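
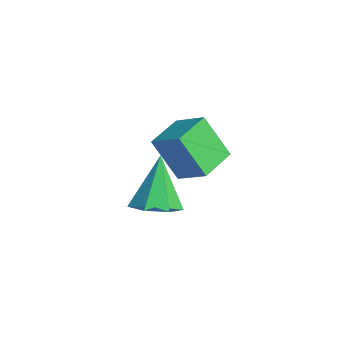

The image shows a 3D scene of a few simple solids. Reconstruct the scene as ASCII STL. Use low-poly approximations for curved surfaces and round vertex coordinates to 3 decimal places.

solid 
facet normal 0.395 -0.271 -0.878
outer loop
vertex 1.644 -3.246 1.59
vertex 0.809 -3.373 1.253
vertex 1.314 -2.616 1.247
endloop
endfacet
facet normal 0.609 0.601 0.517
outer loop
vertex 1.644 -3.246 1.59
vertex 1.314 -2.616 1.247
vertex 0.011 -2.827 3.027
endloop
endfacet
facet normal 0.395 -0.270 -0.878
outer loop
vertex 1.314 -2.616 1.247
vertex 0.809 -3.373 1.253
vertex 0.603 -2.556 0.909
endloop
endfacet
facet normal 0.021 0.991 0.133
outer loop
vertex 1.314 -2.616 1.247
vertex 0.603 -2.556 0.909
vertex 0.011 -2.827 3.027
endloop
endfacet
facet normal 0.394 -0.270 -0.878
outer loop
vertex 0.603 -2.556 0.909
vertex 0.809 -3.373 1.253
vertex 0.047 -3.11 0.83
endloop
endfacet
facet normal -0.695 0.712 -0.103
outer loop
vertex 0.603 -2.556 0.909
vertex 0.047 -3.11 0.83
vertex 0.011 -2.827 3.027
endloop
endfacet
facet normal 0.394 -0.270 -0.878
outer loop
vertex 0.047 -3.11 0.83
vertex 0.809 -3.373 1.253
vertex 0.064 -3.863 1.069
endloop
endfacet
facet normal -1.000 -0.027 -0.013
outer loop
vertex 0.047 -3.11 0.83
vertex 0.064 -3.863 1.069
vertex 0.011 -2.827 3.027
endloop
endfacet
facet normal 0.395 -0.271 -0.878
outer loop
vertex 0.064 -3.863 1.069
vertex 0.809 -3.373 1.253
vertex 0.642 -4.246 1.447
endloop
endfacet
facet normal -0.663 -0.669 0.336
outer loop
vertex 0.064 -3.863 1.069
vertex 0.642 -4.246 1.447
vertex 0.011 -2.827 3.027
endloop
endfacet
facet normal 0.394 -0.271 -0.878
outer loop
vertex 0.642 -4.246 1.447
vertex 0.809 -3.373 1.253
vertex 1.345 -3.972 1.678
endloop
endfacet
facet normal 0.061 -0.730 0.680
outer loop
vertex 0.642 -4.246 1.447
vertex 1.345 -3.972 1.678
vertex 0.011 -2.827 3.027
endloop
endfacet
facet normal 0.395 -0.269 -0.878
outer loop
vertex 1.345 -3.972 1.678
vertex 0.809 -3.373 1.253
vertex 1.644 -3.246 1.59
endloop
endfacet
facet normal 0.627 -0.166 0.761
outer loop
vertex 1.345 -3.972 1.678
vertex 1.644 -3.246 1.59
vertex 0.011 -2.827 3.027
endloop
endfacet
facet normal -0.756 -0.409 -0.511
outer loop
vertex -3.038 -1.851 1.319
vertex -3.842 -0.572 1.485
vertex -2.314 -1.189 -0.284
endloop
endfacet
facet normal 0.529 -0.842 -0.109
outer loop
vertex -1.278 -0.628 0.415
vertex -3.038 -1.851 1.319
vertex -2.314 -1.189 -0.284
endloop
endfacet
facet normal -0.756 -0.409 -0.511
outer loop
vertex -2.314 -1.189 -0.284
vertex -3.842 -0.572 1.485
vertex -3.118 0.091 -0.119
endloop
endfacet
facet normal 0.385 0.352 -0.853
outer loop
vertex -3.118 0.091 -0.119
vertex -1.278 -0.628 0.415
vertex -2.314 -1.189 -0.284
endloop
endfacet
facet normal -0.385 -0.353 0.853
outer loop
vertex -3.038 -1.851 1.319
vertex -2.806 -0.011 2.184
vertex -3.842 -0.572 1.485
endloop
endfacet
facet normal 0.529 -0.842 -0.109
outer loop
vertex -2.002 -1.291 2.019
vertex -3.038 -1.851 1.319
vertex -1.278 -0.628 0.415
endloop
endfacet
facet normal -0.386 -0.352 0.853
outer loop
vertex -2.002 -1.291 2.019
vertex -2.806 -0.011 2.184
vertex -3.038 -1.851 1.319
endloop
endfacet
facet normal -0.529 0.841 0.109
outer loop
vertex -3.842 -0.572 1.485
vertex -2.806 -0.011 2.184
vertex -3.118 0.091 -0.119
endloop
endfacet
facet normal 0.385 0.353 -0.853
outer loop
vertex -2.082 0.651 0.581
vertex -1.278 -0.628 0.415
vertex -3.118 0.091 -0.119
endloop
endfacet
facet normal -0.529 0.842 0.109
outer loop
vertex -3.118 0.091 -0.119
vertex -2.806 -0.011 2.184
vertex -2.082 0.651 0.581
endloop
endfacet
facet normal 0.756 0.409 0.510
outer loop
vertex -2.082 0.651 0.581
vertex -2.002 -1.291 2.019
vertex -1.278 -0.628 0.415
endloop
endfacet
facet normal 0.756 0.409 0.511
outer loop
vertex -2.806 -0.011 2.184
vertex -2.002 -1.291 2.019
vertex -2.082 0.651 0.581
endloop
endfacet

endsolid


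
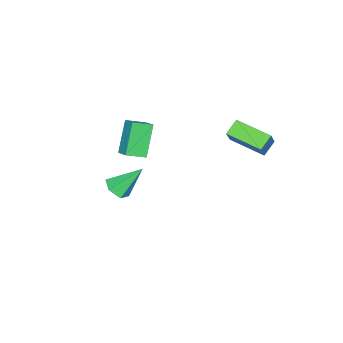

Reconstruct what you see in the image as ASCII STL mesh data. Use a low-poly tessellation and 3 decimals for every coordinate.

solid 
facet normal 0.394 -0.519 -0.758
outer loop
vertex -1.032 -3.922 -2.573
vertex -1.752 -3.924 -2.946
vertex -1.226 -3.323 -3.084
endloop
endfacet
facet normal 0.709 0.576 0.407
outer loop
vertex -1.032 -3.922 -2.573
vertex -1.226 -3.323 -3.084
vertex -2.548 -2.876 -1.414
endloop
endfacet
facet normal 0.394 -0.519 -0.758
outer loop
vertex -1.226 -3.323 -3.084
vertex -1.752 -3.924 -2.946
vertex -1.945 -3.326 -3.456
endloop
endfacet
facet normal 0.093 0.978 -0.188
outer loop
vertex -1.226 -3.323 -3.084
vertex -1.945 -3.326 -3.456
vertex -2.548 -2.876 -1.414
endloop
endfacet
facet normal 0.395 -0.519 -0.758
outer loop
vertex -1.945 -3.326 -3.456
vertex -1.752 -3.924 -2.946
vertex -2.471 -3.926 -3.319
endloop
endfacet
facet normal -0.743 0.573 -0.346
outer loop
vertex -1.945 -3.326 -3.456
vertex -2.471 -3.926 -3.319
vertex -2.548 -2.876 -1.414
endloop
endfacet
facet normal 0.395 -0.519 -0.758
outer loop
vertex -2.471 -3.926 -3.319
vertex -1.752 -3.924 -2.946
vertex -2.277 -4.525 -2.808
endloop
endfacet
facet normal -0.968 -0.236 0.091
outer loop
vertex -2.471 -3.926 -3.319
vertex -2.277 -4.525 -2.808
vertex -2.548 -2.876 -1.414
endloop
endfacet
facet normal 0.394 -0.518 -0.759
outer loop
vertex -2.277 -4.525 -2.808
vertex -1.752 -3.924 -2.946
vertex -1.558 -4.523 -2.436
endloop
endfacet
facet normal -0.353 -0.637 0.685
outer loop
vertex -2.277 -4.525 -2.808
vertex -1.558 -4.523 -2.436
vertex -2.548 -2.876 -1.414
endloop
endfacet
facet normal 0.395 -0.518 -0.759
outer loop
vertex -1.558 -4.523 -2.436
vertex -1.752 -3.924 -2.946
vertex -1.032 -3.922 -2.573
endloop
endfacet
facet normal 0.485 -0.232 0.843
outer loop
vertex -1.558 -4.523 -2.436
vertex -1.032 -3.922 -2.573
vertex -2.548 -2.876 -1.414
endloop
endfacet
facet normal -0.574 -0.196 0.795
outer loop
vertex -0.697 -2.529 4.0
vertex -0.266 -1.764 4.5
vertex -1.473 -1.838 3.61
endloop
endfacet
facet normal -0.426 -0.758 -0.494
outer loop
vertex -0.354 -1.456 2.06
vertex -0.697 -2.529 4.0
vertex -1.473 -1.838 3.61
endloop
endfacet
facet normal -0.574 -0.197 0.795
outer loop
vertex -1.473 -1.838 3.61
vertex -0.266 -1.764 4.5
vertex -1.043 -1.073 4.11
endloop
endfacet
facet normal -0.699 0.623 -0.351
outer loop
vertex -1.043 -1.073 4.11
vertex -0.354 -1.456 2.06
vertex -1.473 -1.838 3.61
endloop
endfacet
facet normal 0.699 -0.623 0.351
outer loop
vertex -0.697 -2.529 4.0
vertex 0.853 -1.382 2.95
vertex -0.266 -1.764 4.5
endloop
endfacet
facet normal -0.426 -0.758 -0.494
outer loop
vertex 0.423 -2.147 2.45
vertex -0.697 -2.529 4.0
vertex -0.354 -1.456 2.06
endloop
endfacet
facet normal 0.699 -0.623 0.352
outer loop
vertex 0.423 -2.147 2.45
vertex 0.853 -1.382 2.95
vertex -0.697 -2.529 4.0
endloop
endfacet
facet normal 0.426 0.758 0.494
outer loop
vertex -0.266 -1.764 4.5
vertex 0.853 -1.382 2.95
vertex -1.043 -1.073 4.11
endloop
endfacet
facet normal -0.699 0.623 -0.351
outer loop
vertex 0.077 -0.691 2.56
vertex -0.354 -1.456 2.06
vertex -1.043 -1.073 4.11
endloop
endfacet
facet normal 0.426 0.758 0.495
outer loop
vertex -1.043 -1.073 4.11
vertex 0.853 -1.382 2.95
vertex 0.077 -0.691 2.56
endloop
endfacet
facet normal 0.574 0.196 -0.795
outer loop
vertex 0.077 -0.691 2.56
vertex 0.423 -2.147 2.45
vertex -0.354 -1.456 2.06
endloop
endfacet
facet normal 0.574 0.197 -0.795
outer loop
vertex 0.853 -1.382 2.95
vertex 0.423 -2.147 2.45
vertex 0.077 -0.691 2.56
endloop
endfacet
facet normal -0.535 -0.163 -0.829
outer loop
vertex -4.618 1.675 2.878
vertex -4.707 3.655 2.547
vertex -3.791 1.624 2.354
endloop
endfacet
facet normal 0.044 -0.985 0.166
outer loop
vertex -3.133 1.825 3.373
vertex -4.618 1.675 2.878
vertex -3.791 1.624 2.354
endloop
endfacet
facet normal -0.535 -0.163 -0.829
outer loop
vertex -3.791 1.624 2.354
vertex -4.707 3.655 2.547
vertex -3.88 3.605 2.023
endloop
endfacet
facet normal 0.844 -0.051 -0.535
outer loop
vertex -3.88 3.605 2.023
vertex -3.133 1.825 3.373
vertex -3.791 1.624 2.354
endloop
endfacet
facet normal -0.844 0.051 0.535
outer loop
vertex -4.618 1.675 2.878
vertex -4.049 3.856 3.566
vertex -4.707 3.655 2.547
endloop
endfacet
facet normal 0.045 -0.985 0.165
outer loop
vertex -3.96 1.875 3.897
vertex -4.618 1.675 2.878
vertex -3.133 1.825 3.373
endloop
endfacet
facet normal -0.844 0.051 0.535
outer loop
vertex -3.96 1.875 3.897
vertex -4.049 3.856 3.566
vertex -4.618 1.675 2.878
endloop
endfacet
facet normal -0.045 0.985 -0.165
outer loop
vertex -4.707 3.655 2.547
vertex -4.049 3.856 3.566
vertex -3.88 3.605 2.023
endloop
endfacet
facet normal 0.844 -0.051 -0.535
outer loop
vertex -3.222 3.805 3.042
vertex -3.133 1.825 3.373
vertex -3.88 3.605 2.023
endloop
endfacet
facet normal -0.044 0.985 -0.165
outer loop
vertex -3.88 3.605 2.023
vertex -4.049 3.856 3.566
vertex -3.222 3.805 3.042
endloop
endfacet
facet normal 0.535 0.163 0.829
outer loop
vertex -3.222 3.805 3.042
vertex -3.96 1.875 3.897
vertex -3.133 1.825 3.373
endloop
endfacet
facet normal 0.535 0.163 0.829
outer loop
vertex -4.049 3.856 3.566
vertex -3.96 1.875 3.897
vertex -3.222 3.805 3.042
endloop
endfacet

endsolid


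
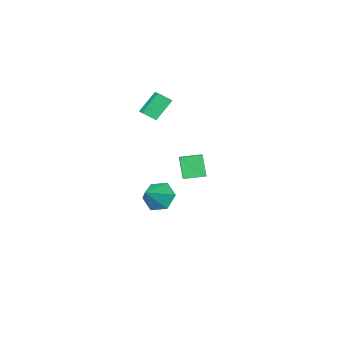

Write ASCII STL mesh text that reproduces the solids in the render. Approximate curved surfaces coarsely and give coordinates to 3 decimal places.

solid 
facet normal -0.659 -0.059 0.749
outer loop
vertex -1.365 -3.829 3.128
vertex -0.793 -2.51 3.735
vertex -1.903 -3.393 2.689
endloop
endfacet
facet normal -0.367 -0.845 -0.389
outer loop
vertex -0.967 -3.31 1.625
vertex -1.365 -3.829 3.128
vertex -1.903 -3.393 2.689
endloop
endfacet
facet normal -0.659 -0.059 0.750
outer loop
vertex -1.903 -3.393 2.689
vertex -0.793 -2.51 3.735
vertex -1.331 -2.075 3.296
endloop
endfacet
facet normal -0.656 0.531 -0.536
outer loop
vertex -1.331 -2.075 3.296
vertex -0.967 -3.31 1.625
vertex -1.903 -3.393 2.689
endloop
endfacet
facet normal 0.656 -0.531 0.536
outer loop
vertex -1.365 -3.829 3.128
vertex 0.143 -2.427 2.671
vertex -0.793 -2.51 3.735
endloop
endfacet
facet normal -0.366 -0.845 -0.389
outer loop
vertex -0.429 -3.745 2.064
vertex -1.365 -3.829 3.128
vertex -0.967 -3.31 1.625
endloop
endfacet
facet normal 0.656 -0.531 0.535
outer loop
vertex -0.429 -3.745 2.064
vertex 0.143 -2.427 2.671
vertex -1.365 -3.829 3.128
endloop
endfacet
facet normal 0.367 0.845 0.388
outer loop
vertex -0.793 -2.51 3.735
vertex 0.143 -2.427 2.671
vertex -1.331 -2.075 3.296
endloop
endfacet
facet normal -0.657 0.531 -0.536
outer loop
vertex -0.395 -1.991 2.232
vertex -0.967 -3.31 1.625
vertex -1.331 -2.075 3.296
endloop
endfacet
facet normal 0.367 0.845 0.389
outer loop
vertex -1.331 -2.075 3.296
vertex 0.143 -2.427 2.671
vertex -0.395 -1.991 2.232
endloop
endfacet
facet normal 0.659 0.059 -0.750
outer loop
vertex -0.395 -1.991 2.232
vertex -0.429 -3.745 2.064
vertex -0.967 -3.31 1.625
endloop
endfacet
facet normal 0.659 0.059 -0.749
outer loop
vertex 0.143 -2.427 2.671
vertex -0.429 -3.745 2.064
vertex -0.395 -1.991 2.232
endloop
endfacet
facet normal -0.896 0.428 0.120
outer loop
vertex -0.918 1.362 1.266
vertex -0.216 2.626 1.997
vertex -0.794 1.928 0.17
endloop
endfacet
facet normal -0.433 -0.780 -0.452
outer loop
vertex 0.156 1.474 0.043
vertex -0.918 1.362 1.266
vertex -0.794 1.928 0.17
endloop
endfacet
facet normal -0.896 0.428 0.120
outer loop
vertex -0.794 1.928 0.17
vertex -0.216 2.626 1.997
vertex -0.092 3.192 0.901
endloop
endfacet
facet normal 0.100 0.456 -0.884
outer loop
vertex -0.092 3.192 0.901
vertex 0.156 1.474 0.043
vertex -0.794 1.928 0.17
endloop
endfacet
facet normal -0.100 -0.456 0.884
outer loop
vertex -0.918 1.362 1.266
vertex 0.734 2.172 1.87
vertex -0.216 2.626 1.997
endloop
endfacet
facet normal -0.433 -0.780 -0.452
outer loop
vertex 0.032 0.908 1.139
vertex -0.918 1.362 1.266
vertex 0.156 1.474 0.043
endloop
endfacet
facet normal -0.100 -0.456 0.884
outer loop
vertex 0.032 0.908 1.139
vertex 0.734 2.172 1.87
vertex -0.918 1.362 1.266
endloop
endfacet
facet normal 0.433 0.780 0.452
outer loop
vertex -0.216 2.626 1.997
vertex 0.734 2.172 1.87
vertex -0.092 3.192 0.901
endloop
endfacet
facet normal 0.100 0.456 -0.884
outer loop
vertex 0.858 2.738 0.774
vertex 0.156 1.474 0.043
vertex -0.092 3.192 0.901
endloop
endfacet
facet normal 0.433 0.780 0.452
outer loop
vertex -0.092 3.192 0.901
vertex 0.734 2.172 1.87
vertex 0.858 2.738 0.774
endloop
endfacet
facet normal 0.896 -0.428 -0.120
outer loop
vertex 0.858 2.738 0.774
vertex 0.032 0.908 1.139
vertex 0.156 1.474 0.043
endloop
endfacet
facet normal 0.896 -0.428 -0.120
outer loop
vertex 0.734 2.172 1.87
vertex 0.032 0.908 1.139
vertex 0.858 2.738 0.774
endloop
endfacet
facet normal -0.755 -0.320 -0.572
outer loop
vertex -0.314 -3.261 -3.757
vertex -0.847 -2.549 -3.452
vertex -0.313 -2.441 -4.218
endloop
endfacet
facet normal 0.949 -0.155 -0.273
outer loop
vertex -0.314 -3.261 -3.757
vertex -0.313 -2.441 -4.218
vertex 0.187 -2.111 -2.668
endloop
endfacet
facet normal -0.755 -0.320 -0.572
outer loop
vertex -0.313 -2.441 -4.218
vertex -0.847 -2.549 -3.452
vertex -0.846 -1.73 -3.912
endloop
endfacet
facet normal 0.668 0.654 -0.355
outer loop
vertex -0.313 -2.441 -4.218
vertex -0.846 -1.73 -3.912
vertex 0.187 -2.111 -2.668
endloop
endfacet
facet normal -0.755 -0.320 -0.572
outer loop
vertex -0.846 -1.73 -3.912
vertex -0.847 -2.549 -3.452
vertex -1.38 -1.838 -3.146
endloop
endfacet
facet normal 0.105 0.972 0.210
outer loop
vertex -0.846 -1.73 -3.912
vertex -1.38 -1.838 -3.146
vertex 0.187 -2.111 -2.668
endloop
endfacet
facet normal -0.755 -0.320 -0.572
outer loop
vertex -1.38 -1.838 -3.146
vertex -0.847 -2.549 -3.452
vertex -1.382 -2.657 -2.686
endloop
endfacet
facet normal -0.178 0.482 0.858
outer loop
vertex -1.38 -1.838 -3.146
vertex -1.382 -2.657 -2.686
vertex 0.187 -2.111 -2.668
endloop
endfacet
facet normal -0.755 -0.319 -0.572
outer loop
vertex -1.382 -2.657 -2.686
vertex -0.847 -2.549 -3.452
vertex -0.849 -3.369 -2.992
endloop
endfacet
facet normal 0.103 -0.327 0.939
outer loop
vertex -1.382 -2.657 -2.686
vertex -0.849 -3.369 -2.992
vertex 0.187 -2.111 -2.668
endloop
endfacet
facet normal -0.755 -0.320 -0.573
outer loop
vertex -0.849 -3.369 -2.992
vertex -0.847 -2.549 -3.452
vertex -0.314 -3.261 -3.757
endloop
endfacet
facet normal 0.666 -0.645 0.375
outer loop
vertex -0.849 -3.369 -2.992
vertex -0.314 -3.261 -3.757
vertex 0.187 -2.111 -2.668
endloop
endfacet

endsolid


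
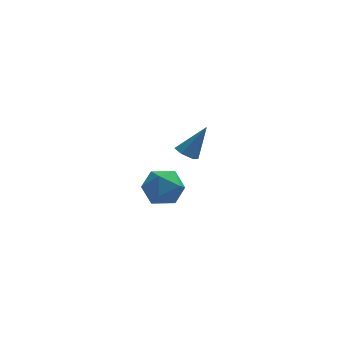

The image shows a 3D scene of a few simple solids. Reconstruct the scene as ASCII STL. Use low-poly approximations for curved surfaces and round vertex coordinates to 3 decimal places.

solid 
facet normal -0.544 -0.214 -0.812
outer loop
vertex -0.343 2.622 0.101
vertex -0.64 2.167 0.42
vertex -0.871 2.753 0.42
endloop
endfacet
facet normal 0.215 0.976 -0.045
outer loop
vertex -0.343 2.622 0.101
vertex -0.871 2.753 0.42
vertex 0.34 2.553 1.88
endloop
endfacet
facet normal -0.544 -0.215 -0.811
outer loop
vertex -0.871 2.753 0.42
vertex -0.64 2.167 0.42
vertex -1.167 2.298 0.739
endloop
endfacet
facet normal -0.507 0.691 0.515
outer loop
vertex -0.871 2.753 0.42
vertex -1.167 2.298 0.739
vertex 0.34 2.553 1.88
endloop
endfacet
facet normal -0.544 -0.215 -0.811
outer loop
vertex -1.167 2.298 0.739
vertex -0.64 2.167 0.42
vertex -0.936 1.712 0.739
endloop
endfacet
facet normal -0.564 -0.222 0.795
outer loop
vertex -1.167 2.298 0.739
vertex -0.936 1.712 0.739
vertex 0.34 2.553 1.88
endloop
endfacet
facet normal -0.544 -0.215 -0.811
outer loop
vertex -0.936 1.712 0.739
vertex -0.64 2.167 0.42
vertex -0.409 1.581 0.42
endloop
endfacet
facet normal 0.100 -0.851 0.515
outer loop
vertex -0.936 1.712 0.739
vertex -0.409 1.581 0.42
vertex 0.34 2.553 1.88
endloop
endfacet
facet normal -0.544 -0.214 -0.812
outer loop
vertex -0.409 1.581 0.42
vertex -0.64 2.167 0.42
vertex -0.112 2.036 0.101
endloop
endfacet
facet normal 0.822 -0.568 -0.044
outer loop
vertex -0.409 1.581 0.42
vertex -0.112 2.036 0.101
vertex 0.34 2.553 1.88
endloop
endfacet
facet normal -0.544 -0.214 -0.812
outer loop
vertex -0.112 2.036 0.101
vertex -0.64 2.167 0.42
vertex -0.343 2.622 0.101
endloop
endfacet
facet normal 0.880 0.347 -0.324
outer loop
vertex -0.112 2.036 0.101
vertex -0.343 2.622 0.101
vertex 0.34 2.553 1.88
endloop
endfacet
facet normal -0.617 -0.586 0.526
outer loop
vertex -3.317 -3.79 2.493
vertex -2.652 -4.572 2.402
vertex -2.582 -3.927 3.203
endloop
endfacet
facet normal -0.682 0.096 0.725
outer loop
vertex -3.317 -3.79 2.493
vertex -2.582 -3.927 3.203
vertex -2.805 -2.979 2.868
endloop
endfacet
facet normal -0.866 0.477 0.150
outer loop
vertex -3.317 -3.79 2.493
vertex -2.805 -2.979 2.868
vertex -3.012 -3.037 1.86
endloop
endfacet
facet normal -0.914 0.030 -0.405
outer loop
vertex -3.317 -3.79 2.493
vertex -3.012 -3.037 1.86
vertex -2.917 -4.022 1.572
endloop
endfacet
facet normal -0.760 -0.626 -0.172
outer loop
vertex -3.317 -3.79 2.493
vertex -2.917 -4.022 1.572
vertex -2.652 -4.572 2.402
endloop
endfacet
facet normal -0.043 0.324 0.945
outer loop
vertex -2.805 -2.979 2.868
vertex -2.582 -3.927 3.203
vertex -1.823 -3.258 3.008
endloop
endfacet
facet normal 0.063 -0.780 0.623
outer loop
vertex -2.582 -3.927 3.203
vertex -2.652 -4.572 2.402
vertex -1.728 -4.243 2.72
endloop
endfacet
facet normal -0.168 -0.846 -0.507
outer loop
vertex -2.652 -4.572 2.402
vertex -2.917 -4.022 1.572
vertex -1.935 -4.301 1.712
endloop
endfacet
facet normal -0.418 0.218 -0.882
outer loop
vertex -2.917 -4.022 1.572
vertex -3.012 -3.037 1.86
vertex -2.158 -3.353 1.377
endloop
endfacet
facet normal -0.340 0.940 0.016
outer loop
vertex -3.012 -3.037 1.86
vertex -2.805 -2.979 2.868
vertex -2.088 -2.708 2.178
endloop
endfacet
facet normal 0.914 -0.030 0.405
outer loop
vertex -1.423 -3.49 2.087
vertex -1.823 -3.258 3.008
vertex -1.728 -4.243 2.72
endloop
endfacet
facet normal 0.866 -0.477 -0.150
outer loop
vertex -1.423 -3.49 2.087
vertex -1.728 -4.243 2.72
vertex -1.935 -4.301 1.712
endloop
endfacet
facet normal 0.682 -0.096 -0.725
outer loop
vertex -1.423 -3.49 2.087
vertex -1.935 -4.301 1.712
vertex -2.158 -3.353 1.377
endloop
endfacet
facet normal 0.617 0.586 -0.526
outer loop
vertex -1.423 -3.49 2.087
vertex -2.158 -3.353 1.377
vertex -2.088 -2.708 2.178
endloop
endfacet
facet normal 0.760 0.626 0.172
outer loop
vertex -1.423 -3.49 2.087
vertex -2.088 -2.708 2.178
vertex -1.823 -3.258 3.008
endloop
endfacet
facet normal 0.418 -0.218 0.882
outer loop
vertex -1.728 -4.243 2.72
vertex -1.823 -3.258 3.008
vertex -2.582 -3.927 3.203
endloop
endfacet
facet normal 0.340 -0.940 -0.016
outer loop
vertex -1.935 -4.301 1.712
vertex -1.728 -4.243 2.72
vertex -2.652 -4.572 2.402
endloop
endfacet
facet normal 0.043 -0.324 -0.945
outer loop
vertex -2.158 -3.353 1.377
vertex -1.935 -4.301 1.712
vertex -2.917 -4.022 1.572
endloop
endfacet
facet normal -0.063 0.780 -0.623
outer loop
vertex -2.088 -2.708 2.178
vertex -2.158 -3.353 1.377
vertex -3.012 -3.037 1.86
endloop
endfacet
facet normal 0.168 0.846 0.507
outer loop
vertex -1.823 -3.258 3.008
vertex -2.088 -2.708 2.178
vertex -2.805 -2.979 2.868
endloop
endfacet

endsolid


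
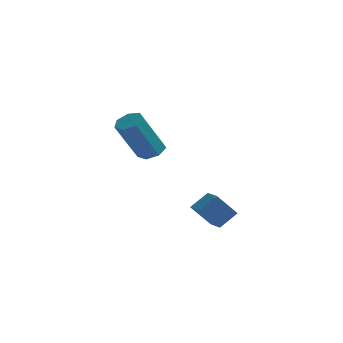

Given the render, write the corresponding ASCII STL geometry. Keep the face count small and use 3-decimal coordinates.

solid 
facet normal -0.614 0.769 -0.179
outer loop
vertex 2.086 -1.91 -3.781
vertex 2.574 -1.389 -3.217
vertex 2.752 -1.582 -4.659
endloop
endfacet
facet normal -0.536 -0.573 -0.620
outer loop
vertex 3.286 -2.251 -4.503
vertex 2.086 -1.91 -3.781
vertex 2.752 -1.582 -4.659
endloop
endfacet
facet normal -0.614 0.769 -0.179
outer loop
vertex 2.752 -1.582 -4.659
vertex 2.574 -1.389 -3.217
vertex 3.24 -1.061 -4.095
endloop
endfacet
facet normal 0.579 0.284 -0.764
outer loop
vertex 3.24 -1.061 -4.095
vertex 3.286 -2.251 -4.503
vertex 2.752 -1.582 -4.659
endloop
endfacet
facet normal -0.579 -0.284 0.764
outer loop
vertex 2.086 -1.91 -3.781
vertex 3.108 -2.058 -3.061
vertex 2.574 -1.389 -3.217
endloop
endfacet
facet normal -0.536 -0.573 -0.620
outer loop
vertex 2.62 -2.579 -3.625
vertex 2.086 -1.91 -3.781
vertex 3.286 -2.251 -4.503
endloop
endfacet
facet normal -0.579 -0.284 0.764
outer loop
vertex 2.62 -2.579 -3.625
vertex 3.108 -2.058 -3.061
vertex 2.086 -1.91 -3.781
endloop
endfacet
facet normal 0.536 0.573 0.620
outer loop
vertex 2.574 -1.389 -3.217
vertex 3.108 -2.058 -3.061
vertex 3.24 -1.061 -4.095
endloop
endfacet
facet normal 0.579 0.284 -0.764
outer loop
vertex 3.774 -1.73 -3.939
vertex 3.286 -2.251 -4.503
vertex 3.24 -1.061 -4.095
endloop
endfacet
facet normal 0.536 0.573 0.620
outer loop
vertex 3.24 -1.061 -4.095
vertex 3.108 -2.058 -3.061
vertex 3.774 -1.73 -3.939
endloop
endfacet
facet normal 0.614 -0.769 0.179
outer loop
vertex 3.774 -1.73 -3.939
vertex 2.62 -2.579 -3.625
vertex 3.286 -2.251 -4.503
endloop
endfacet
facet normal 0.614 -0.769 0.179
outer loop
vertex 3.108 -2.058 -3.061
vertex 2.62 -2.579 -3.625
vertex 3.774 -1.73 -3.939
endloop
endfacet
facet normal 0.305 0.416 -0.857
outer loop
vertex -0.455 3.055 -2.767
vertex -1.037 3.045 -2.979
vertex -0.75 3.492 -2.66
endloop
endfacet
facet normal 0.779 0.410 0.475
outer loop
vertex -0.455 3.055 -2.767
vertex -0.75 3.492 -2.66
vertex -1.08 2.205 -1.009
endloop
endfacet
facet normal 0.778 0.410 0.475
outer loop
vertex -1.08 2.205 -1.009
vertex -0.75 3.492 -2.66
vertex -1.375 2.642 -0.903
endloop
endfacet
facet normal -0.305 -0.414 0.858
outer loop
vertex -1.08 2.205 -1.009
vertex -1.375 2.642 -0.903
vertex -1.663 2.195 -1.221
endloop
endfacet
facet normal 0.305 0.416 -0.857
outer loop
vertex -0.75 3.492 -2.66
vertex -1.037 3.045 -2.979
vertex -1.261 3.593 -2.793
endloop
endfacet
facet normal 0.058 0.890 0.452
outer loop
vertex -0.75 3.492 -2.66
vertex -1.261 3.593 -2.793
vertex -1.375 2.642 -0.903
endloop
endfacet
facet normal 0.058 0.890 0.452
outer loop
vertex -1.375 2.642 -0.903
vertex -1.261 3.593 -2.793
vertex -1.886 2.743 -1.036
endloop
endfacet
facet normal -0.305 -0.414 0.858
outer loop
vertex -1.375 2.642 -0.903
vertex -1.886 2.743 -1.036
vertex -1.663 2.195 -1.221
endloop
endfacet
facet normal 0.304 0.415 -0.857
outer loop
vertex -1.261 3.593 -2.793
vertex -1.037 3.045 -2.979
vertex -1.604 3.281 -3.066
endloop
endfacet
facet normal -0.708 0.701 0.088
outer loop
vertex -1.261 3.593 -2.793
vertex -1.604 3.281 -3.066
vertex -1.886 2.743 -1.036
endloop
endfacet
facet normal -0.708 0.701 0.088
outer loop
vertex -1.886 2.743 -1.036
vertex -1.604 3.281 -3.066
vertex -2.229 2.431 -1.309
endloop
endfacet
facet normal -0.306 -0.414 0.857
outer loop
vertex -1.886 2.743 -1.036
vertex -2.229 2.431 -1.309
vertex -1.663 2.195 -1.221
endloop
endfacet
facet normal 0.304 0.415 -0.857
outer loop
vertex -1.604 3.281 -3.066
vertex -1.037 3.045 -2.979
vertex -1.52 2.792 -3.273
endloop
endfacet
facet normal -0.939 -0.017 -0.342
outer loop
vertex -1.604 3.281 -3.066
vertex -1.52 2.792 -3.273
vertex -2.229 2.431 -1.309
endloop
endfacet
facet normal -0.940 -0.015 -0.342
outer loop
vertex -2.229 2.431 -1.309
vertex -1.52 2.792 -3.273
vertex -2.146 1.941 -1.516
endloop
endfacet
facet normal -0.306 -0.414 0.857
outer loop
vertex -2.229 2.431 -1.309
vertex -2.146 1.941 -1.516
vertex -1.663 2.195 -1.221
endloop
endfacet
facet normal 0.304 0.415 -0.857
outer loop
vertex -1.52 2.792 -3.273
vertex -1.037 3.045 -2.979
vertex -1.073 2.493 -3.259
endloop
endfacet
facet normal -0.466 -0.720 -0.515
outer loop
vertex -1.52 2.792 -3.273
vertex -1.073 2.493 -3.259
vertex -2.146 1.941 -1.516
endloop
endfacet
facet normal -0.463 -0.722 -0.514
outer loop
vertex -2.146 1.941 -1.516
vertex -1.073 2.493 -3.259
vertex -1.698 1.643 -1.501
endloop
endfacet
facet normal -0.305 -0.415 0.857
outer loop
vertex -2.146 1.941 -1.516
vertex -1.698 1.643 -1.501
vertex -1.663 2.195 -1.221
endloop
endfacet
facet normal 0.306 0.415 -0.857
outer loop
vertex -1.073 2.493 -3.259
vertex -1.037 3.045 -2.979
vertex -0.599 2.61 -3.033
endloop
endfacet
facet normal 0.361 -0.883 -0.299
outer loop
vertex -1.073 2.493 -3.259
vertex -0.599 2.61 -3.033
vertex -1.698 1.643 -1.501
endloop
endfacet
facet normal 0.360 -0.884 -0.299
outer loop
vertex -1.698 1.643 -1.501
vertex -0.599 2.61 -3.033
vertex -1.224 1.76 -1.276
endloop
endfacet
facet normal -0.304 -0.416 0.857
outer loop
vertex -1.698 1.643 -1.501
vertex -1.224 1.76 -1.276
vertex -1.663 2.195 -1.221
endloop
endfacet
facet normal 0.305 0.414 -0.858
outer loop
vertex -0.599 2.61 -3.033
vertex -1.037 3.045 -2.979
vertex -0.455 3.055 -2.767
endloop
endfacet
facet normal 0.914 -0.380 0.141
outer loop
vertex -0.599 2.61 -3.033
vertex -0.455 3.055 -2.767
vertex -1.224 1.76 -1.276
endloop
endfacet
facet normal 0.914 -0.380 0.141
outer loop
vertex -1.224 1.76 -1.276
vertex -0.455 3.055 -2.767
vertex -1.08 2.205 -1.009
endloop
endfacet
facet normal -0.305 -0.416 0.857
outer loop
vertex -1.224 1.76 -1.276
vertex -1.08 2.205 -1.009
vertex -1.663 2.195 -1.221
endloop
endfacet

endsolid


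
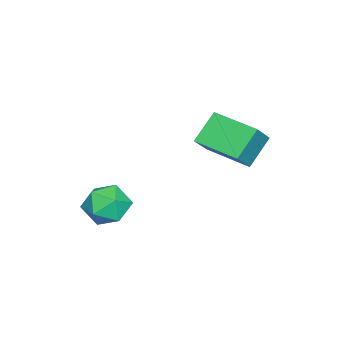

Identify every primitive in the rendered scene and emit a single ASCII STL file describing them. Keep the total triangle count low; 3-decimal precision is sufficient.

solid 
facet normal -0.645 0.301 0.702
outer loop
vertex -3.494 -0.41 1.354
vertex -2.996 1.138 1.147
vertex -4.363 -0.247 0.485
endloop
endfacet
facet normal -0.303 -0.945 0.126
outer loop
vertex -3.524 -0.638 -0.427
vertex -3.494 -0.41 1.354
vertex -4.363 -0.247 0.485
endloop
endfacet
facet normal -0.645 0.301 0.702
outer loop
vertex -4.363 -0.247 0.485
vertex -2.996 1.138 1.147
vertex -3.865 1.302 0.278
endloop
endfacet
facet normal -0.701 0.132 -0.701
outer loop
vertex -3.865 1.302 0.278
vertex -3.524 -0.638 -0.427
vertex -4.363 -0.247 0.485
endloop
endfacet
facet normal 0.701 -0.132 0.701
outer loop
vertex -3.494 -0.41 1.354
vertex -2.157 0.747 0.235
vertex -2.996 1.138 1.147
endloop
endfacet
facet normal -0.304 -0.944 0.126
outer loop
vertex -2.655 -0.802 0.442
vertex -3.494 -0.41 1.354
vertex -3.524 -0.638 -0.427
endloop
endfacet
facet normal 0.701 -0.132 0.701
outer loop
vertex -2.655 -0.802 0.442
vertex -2.157 0.747 0.235
vertex -3.494 -0.41 1.354
endloop
endfacet
facet normal 0.304 0.944 -0.125
outer loop
vertex -2.996 1.138 1.147
vertex -2.157 0.747 0.235
vertex -3.865 1.302 0.278
endloop
endfacet
facet normal -0.701 0.132 -0.701
outer loop
vertex -3.026 0.91 -0.634
vertex -3.524 -0.638 -0.427
vertex -3.865 1.302 0.278
endloop
endfacet
facet normal 0.304 0.944 -0.127
outer loop
vertex -3.865 1.302 0.278
vertex -2.157 0.747 0.235
vertex -3.026 0.91 -0.634
endloop
endfacet
facet normal 0.645 -0.301 -0.702
outer loop
vertex -3.026 0.91 -0.634
vertex -2.655 -0.802 0.442
vertex -3.524 -0.638 -0.427
endloop
endfacet
facet normal 0.645 -0.301 -0.702
outer loop
vertex -2.157 0.747 0.235
vertex -2.655 -0.802 0.442
vertex -3.026 0.91 -0.634
endloop
endfacet
facet normal -0.867 -0.138 0.478
outer loop
vertex -0.776 -2.601 -1.247
vertex -0.47 -3.315 -0.898
vertex -0.369 -2.569 -0.5
endloop
endfacet
facet normal -0.739 0.558 0.379
outer loop
vertex -0.776 -2.601 -1.247
vertex -0.369 -2.569 -0.5
vertex -0.222 -1.973 -1.091
endloop
endfacet
facet normal -0.669 0.670 -0.322
outer loop
vertex -0.776 -2.601 -1.247
vertex -0.222 -1.973 -1.091
vertex -0.233 -2.351 -1.854
endloop
endfacet
facet normal -0.754 0.045 -0.656
outer loop
vertex -0.776 -2.601 -1.247
vertex -0.233 -2.351 -1.854
vertex -0.386 -3.18 -1.735
endloop
endfacet
facet normal -0.876 -0.454 -0.161
outer loop
vertex -0.776 -2.601 -1.247
vertex -0.386 -3.18 -1.735
vertex -0.47 -3.315 -0.898
endloop
endfacet
facet normal -0.115 0.714 0.691
outer loop
vertex -0.222 -1.973 -1.091
vertex -0.369 -2.569 -0.5
vertex 0.426 -2.3 -0.645
endloop
endfacet
facet normal -0.324 -0.411 0.852
outer loop
vertex -0.369 -2.569 -0.5
vertex -0.47 -3.315 -0.898
vertex 0.273 -3.129 -0.526
endloop
endfacet
facet normal -0.340 -0.923 -0.183
outer loop
vertex -0.47 -3.315 -0.898
vertex -0.386 -3.18 -1.735
vertex 0.262 -3.507 -1.289
endloop
endfacet
facet normal -0.140 -0.115 -0.983
outer loop
vertex -0.386 -3.18 -1.735
vertex -0.233 -2.351 -1.854
vertex 0.409 -2.911 -1.88
endloop
endfacet
facet normal -0.002 0.896 -0.444
outer loop
vertex -0.233 -2.351 -1.854
vertex -0.222 -1.973 -1.091
vertex 0.51 -2.165 -1.482
endloop
endfacet
facet normal 0.754 -0.045 0.656
outer loop
vertex 0.816 -2.879 -1.133
vertex 0.426 -2.3 -0.645
vertex 0.273 -3.129 -0.526
endloop
endfacet
facet normal 0.669 -0.670 0.322
outer loop
vertex 0.816 -2.879 -1.133
vertex 0.273 -3.129 -0.526
vertex 0.262 -3.507 -1.289
endloop
endfacet
facet normal 0.739 -0.558 -0.379
outer loop
vertex 0.816 -2.879 -1.133
vertex 0.262 -3.507 -1.289
vertex 0.409 -2.911 -1.88
endloop
endfacet
facet normal 0.867 0.138 -0.478
outer loop
vertex 0.816 -2.879 -1.133
vertex 0.409 -2.911 -1.88
vertex 0.51 -2.165 -1.482
endloop
endfacet
facet normal 0.876 0.454 0.161
outer loop
vertex 0.816 -2.879 -1.133
vertex 0.51 -2.165 -1.482
vertex 0.426 -2.3 -0.645
endloop
endfacet
facet normal 0.140 0.115 0.983
outer loop
vertex 0.273 -3.129 -0.526
vertex 0.426 -2.3 -0.645
vertex -0.369 -2.569 -0.5
endloop
endfacet
facet normal 0.002 -0.896 0.444
outer loop
vertex 0.262 -3.507 -1.289
vertex 0.273 -3.129 -0.526
vertex -0.47 -3.315 -0.898
endloop
endfacet
facet normal 0.115 -0.714 -0.691
outer loop
vertex 0.409 -2.911 -1.88
vertex 0.262 -3.507 -1.289
vertex -0.386 -3.18 -1.735
endloop
endfacet
facet normal 0.324 0.411 -0.852
outer loop
vertex 0.51 -2.165 -1.482
vertex 0.409 -2.911 -1.88
vertex -0.233 -2.351 -1.854
endloop
endfacet
facet normal 0.340 0.923 0.183
outer loop
vertex 0.426 -2.3 -0.645
vertex 0.51 -2.165 -1.482
vertex -0.222 -1.973 -1.091
endloop
endfacet

endsolid


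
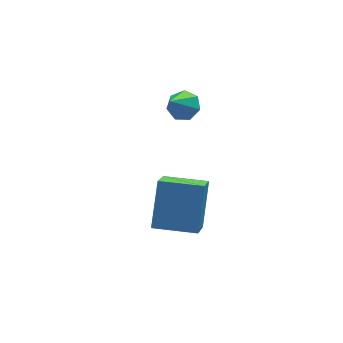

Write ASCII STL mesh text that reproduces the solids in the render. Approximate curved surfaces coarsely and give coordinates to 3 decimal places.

solid 
facet normal 0.453 0.485 -0.748
outer loop
vertex -2.451 -0.647 0.63
vertex -2.996 -0.21 0.583
vertex -2.419 -0.146 0.974
endloop
endfacet
facet normal 0.669 -0.449 0.592
outer loop
vertex -2.451 -0.647 0.63
vertex -2.419 -0.146 0.974
vertex -3.744 -1.01 1.817
endloop
endfacet
facet normal 0.453 0.485 -0.748
outer loop
vertex -2.419 -0.146 0.974
vertex -2.996 -0.21 0.583
vertex -2.822 0.306 1.023
endloop
endfacet
facet normal 0.394 0.256 0.882
outer loop
vertex -2.419 -0.146 0.974
vertex -2.822 0.306 1.023
vertex -3.744 -1.01 1.817
endloop
endfacet
facet normal 0.454 0.485 -0.748
outer loop
vertex -2.822 0.306 1.023
vertex -2.996 -0.21 0.583
vertex -3.356 0.369 0.74
endloop
endfacet
facet normal -0.300 0.638 0.709
outer loop
vertex -2.822 0.306 1.023
vertex -3.356 0.369 0.74
vertex -3.744 -1.01 1.817
endloop
endfacet
facet normal 0.454 0.485 -0.748
outer loop
vertex -3.356 0.369 0.74
vertex -2.996 -0.21 0.583
vertex -3.619 -0.003 0.339
endloop
endfacet
facet normal -0.889 0.409 0.204
outer loop
vertex -3.356 0.369 0.74
vertex -3.619 -0.003 0.339
vertex -3.744 -1.01 1.817
endloop
endfacet
facet normal 0.454 0.484 -0.748
outer loop
vertex -3.619 -0.003 0.339
vertex -2.996 -0.21 0.583
vertex -3.413 -0.532 0.122
endloop
endfacet
facet normal -0.932 -0.258 -0.255
outer loop
vertex -3.619 -0.003 0.339
vertex -3.413 -0.532 0.122
vertex -3.744 -1.01 1.817
endloop
endfacet
facet normal 0.452 0.485 -0.748
outer loop
vertex -3.413 -0.532 0.122
vertex -2.996 -0.21 0.583
vertex -2.893 -0.818 0.251
endloop
endfacet
facet normal -0.394 -0.861 -0.320
outer loop
vertex -3.413 -0.532 0.122
vertex -2.893 -0.818 0.251
vertex -3.744 -1.01 1.817
endloop
endfacet
facet normal 0.453 0.485 -0.748
outer loop
vertex -2.893 -0.818 0.251
vertex -2.996 -0.21 0.583
vertex -2.451 -0.647 0.63
endloop
endfacet
facet normal 0.318 -0.947 0.057
outer loop
vertex -2.893 -0.818 0.251
vertex -2.451 -0.647 0.63
vertex -3.744 -1.01 1.817
endloop
endfacet
facet normal -0.922 0.388 0.023
outer loop
vertex -5.129 -3.687 -3.212
vertex -4.563 -2.434 -1.638
vertex -4.567 -2.273 -4.54
endloop
endfacet
facet normal -0.271 -0.600 -0.753
outer loop
vertex -2.917 -2.966 -4.582
vertex -5.129 -3.687 -3.212
vertex -4.567 -2.273 -4.54
endloop
endfacet
facet normal -0.922 0.387 0.023
outer loop
vertex -4.567 -2.273 -4.54
vertex -4.563 -2.434 -1.638
vertex -4.001 -1.019 -2.967
endloop
endfacet
facet normal 0.277 0.700 -0.658
outer loop
vertex -4.001 -1.019 -2.967
vertex -2.917 -2.966 -4.582
vertex -4.567 -2.273 -4.54
endloop
endfacet
facet normal -0.277 -0.701 0.657
outer loop
vertex -5.129 -3.687 -3.212
vertex -2.913 -3.127 -1.68
vertex -4.563 -2.434 -1.638
endloop
endfacet
facet normal -0.271 -0.600 -0.753
outer loop
vertex -3.479 -4.381 -3.253
vertex -5.129 -3.687 -3.212
vertex -2.917 -2.966 -4.582
endloop
endfacet
facet normal -0.278 -0.700 0.658
outer loop
vertex -3.479 -4.381 -3.253
vertex -2.913 -3.127 -1.68
vertex -5.129 -3.687 -3.212
endloop
endfacet
facet normal 0.271 0.600 0.753
outer loop
vertex -4.563 -2.434 -1.638
vertex -2.913 -3.127 -1.68
vertex -4.001 -1.019 -2.967
endloop
endfacet
facet normal 0.278 0.700 -0.657
outer loop
vertex -2.351 -1.713 -3.008
vertex -2.917 -2.966 -4.582
vertex -4.001 -1.019 -2.967
endloop
endfacet
facet normal 0.271 0.600 0.753
outer loop
vertex -4.001 -1.019 -2.967
vertex -2.913 -3.127 -1.68
vertex -2.351 -1.713 -3.008
endloop
endfacet
facet normal 0.922 -0.388 -0.023
outer loop
vertex -2.351 -1.713 -3.008
vertex -3.479 -4.381 -3.253
vertex -2.917 -2.966 -4.582
endloop
endfacet
facet normal 0.922 -0.388 -0.023
outer loop
vertex -2.913 -3.127 -1.68
vertex -3.479 -4.381 -3.253
vertex -2.351 -1.713 -3.008
endloop
endfacet

endsolid


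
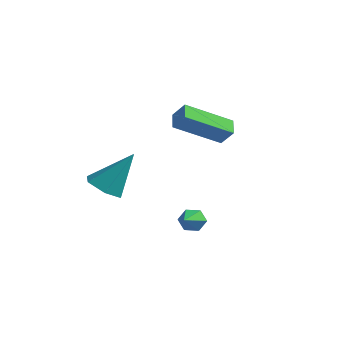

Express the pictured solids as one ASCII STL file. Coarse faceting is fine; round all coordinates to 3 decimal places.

solid 
facet normal -0.340 -0.465 -0.817
outer loop
vertex -2.183 -3.404 -0.452
vertex -2.915 -3.548 -0.065
vertex -2.807 -2.844 -0.511
endloop
endfacet
facet normal 0.659 0.708 -0.253
outer loop
vertex -2.183 -3.404 -0.452
vertex -2.807 -2.844 -0.511
vertex -2.245 -2.632 1.545
endloop
endfacet
facet normal -0.341 -0.465 -0.817
outer loop
vertex -2.807 -2.844 -0.511
vertex -2.915 -3.548 -0.065
vertex -3.538 -2.988 -0.124
endloop
endfacet
facet normal -0.214 0.976 -0.042
outer loop
vertex -2.807 -2.844 -0.511
vertex -3.538 -2.988 -0.124
vertex -2.245 -2.632 1.545
endloop
endfacet
facet normal -0.340 -0.465 -0.817
outer loop
vertex -3.538 -2.988 -0.124
vertex -2.915 -3.548 -0.065
vertex -3.647 -3.691 0.321
endloop
endfacet
facet normal -0.756 0.430 0.494
outer loop
vertex -3.538 -2.988 -0.124
vertex -3.647 -3.691 0.321
vertex -2.245 -2.632 1.545
endloop
endfacet
facet normal -0.341 -0.464 -0.818
outer loop
vertex -3.647 -3.691 0.321
vertex -2.915 -3.548 -0.065
vertex -3.024 -4.252 0.38
endloop
endfacet
facet normal -0.424 -0.385 0.819
outer loop
vertex -3.647 -3.691 0.321
vertex -3.024 -4.252 0.38
vertex -2.245 -2.632 1.545
endloop
endfacet
facet normal -0.340 -0.464 -0.818
outer loop
vertex -3.024 -4.252 0.38
vertex -2.915 -3.548 -0.065
vertex -2.292 -4.108 -0.006
endloop
endfacet
facet normal 0.450 -0.654 0.609
outer loop
vertex -3.024 -4.252 0.38
vertex -2.292 -4.108 -0.006
vertex -2.245 -2.632 1.545
endloop
endfacet
facet normal -0.341 -0.465 -0.817
outer loop
vertex -2.292 -4.108 -0.006
vertex -2.915 -3.548 -0.065
vertex -2.183 -3.404 -0.452
endloop
endfacet
facet normal 0.992 -0.108 0.072
outer loop
vertex -2.292 -4.108 -0.006
vertex -2.183 -3.404 -0.452
vertex -2.245 -2.632 1.545
endloop
endfacet
facet normal -0.654 -0.085 -0.752
outer loop
vertex -3.005 0.25 2.572
vertex -2.024 1.908 1.53
vertex -2.505 -0.281 2.197
endloop
endfacet
facet normal -0.448 -0.757 0.475
outer loop
vertex -1.936 -0.208 2.85
vertex -3.005 0.25 2.572
vertex -2.505 -0.281 2.197
endloop
endfacet
facet normal -0.655 -0.085 -0.751
outer loop
vertex -2.505 -0.281 2.197
vertex -2.024 1.908 1.53
vertex -1.525 1.376 1.155
endloop
endfacet
facet normal 0.609 -0.648 -0.458
outer loop
vertex -1.525 1.376 1.155
vertex -1.936 -0.208 2.85
vertex -2.505 -0.281 2.197
endloop
endfacet
facet normal -0.609 0.648 0.458
outer loop
vertex -3.005 0.25 2.572
vertex -1.455 1.981 2.183
vertex -2.024 1.908 1.53
endloop
endfacet
facet normal -0.448 -0.756 0.477
outer loop
vertex -2.435 0.324 3.225
vertex -3.005 0.25 2.572
vertex -1.936 -0.208 2.85
endloop
endfacet
facet normal -0.609 0.648 0.458
outer loop
vertex -2.435 0.324 3.225
vertex -1.455 1.981 2.183
vertex -3.005 0.25 2.572
endloop
endfacet
facet normal 0.449 0.756 -0.476
outer loop
vertex -2.024 1.908 1.53
vertex -1.455 1.981 2.183
vertex -1.525 1.376 1.155
endloop
endfacet
facet normal 0.609 -0.648 -0.458
outer loop
vertex -0.955 1.45 1.808
vertex -1.936 -0.208 2.85
vertex -1.525 1.376 1.155
endloop
endfacet
facet normal 0.447 0.757 -0.476
outer loop
vertex -1.525 1.376 1.155
vertex -1.455 1.981 2.183
vertex -0.955 1.45 1.808
endloop
endfacet
facet normal 0.655 0.085 0.751
outer loop
vertex -0.955 1.45 1.808
vertex -2.435 0.324 3.225
vertex -1.936 -0.208 2.85
endloop
endfacet
facet normal 0.654 0.086 0.751
outer loop
vertex -1.455 1.981 2.183
vertex -2.435 0.324 3.225
vertex -0.955 1.45 1.808
endloop
endfacet
facet normal -0.461 0.792 -0.399
outer loop
vertex 0.213 -1.779 -1.941
vertex -0.13 -1.762 -1.511
vertex 0.343 -1.48 -1.498
endloop
endfacet
facet normal 0.953 0.034 -0.302
outer loop
vertex 0.213 -1.779 -1.941
vertex 0.343 -1.48 -1.498
vertex 0.59 -2.998 -0.889
endloop
endfacet
facet normal -0.461 0.792 -0.399
outer loop
vertex 0.343 -1.48 -1.498
vertex -0.13 -1.762 -1.511
vertex 0.0 -1.463 -1.068
endloop
endfacet
facet normal 0.739 0.351 0.575
outer loop
vertex 0.343 -1.48 -1.498
vertex 0.0 -1.463 -1.068
vertex 0.59 -2.998 -0.889
endloop
endfacet
facet normal -0.461 0.792 -0.400
outer loop
vertex 0.0 -1.463 -1.068
vertex -0.13 -1.762 -1.511
vertex -0.472 -1.744 -1.081
endloop
endfacet
facet normal -0.078 0.086 0.993
outer loop
vertex 0.0 -1.463 -1.068
vertex -0.472 -1.744 -1.081
vertex 0.59 -2.998 -0.889
endloop
endfacet
facet normal -0.461 0.792 -0.400
outer loop
vertex -0.472 -1.744 -1.081
vertex -0.13 -1.762 -1.511
vertex -0.602 -2.043 -1.524
endloop
endfacet
facet normal -0.683 -0.497 0.536
outer loop
vertex -0.472 -1.744 -1.081
vertex -0.602 -2.043 -1.524
vertex 0.59 -2.998 -0.889
endloop
endfacet
facet normal -0.461 0.793 -0.398
outer loop
vertex -0.602 -2.043 -1.524
vertex -0.13 -1.762 -1.511
vertex -0.26 -2.06 -1.954
endloop
endfacet
facet normal -0.470 -0.814 -0.342
outer loop
vertex -0.602 -2.043 -1.524
vertex -0.26 -2.06 -1.954
vertex 0.59 -2.998 -0.889
endloop
endfacet
facet normal -0.460 0.793 -0.399
outer loop
vertex -0.26 -2.06 -1.954
vertex -0.13 -1.762 -1.511
vertex 0.213 -1.779 -1.941
endloop
endfacet
facet normal 0.347 -0.549 -0.760
outer loop
vertex -0.26 -2.06 -1.954
vertex 0.213 -1.779 -1.941
vertex 0.59 -2.998 -0.889
endloop
endfacet

endsolid


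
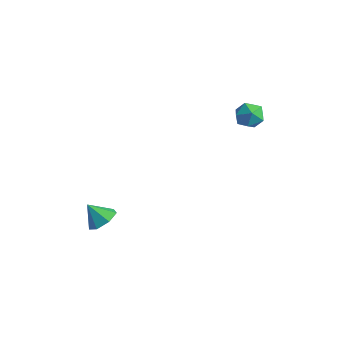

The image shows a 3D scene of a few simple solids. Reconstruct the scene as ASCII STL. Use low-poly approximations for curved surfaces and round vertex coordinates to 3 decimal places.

solid 
facet normal 0.583 0.276 -0.764
outer loop
vertex -1.793 -2.97 -2.098
vertex -2.309 -3.495 -2.682
vertex -2.427 -2.593 -2.446
endloop
endfacet
facet normal -0.113 0.565 0.817
outer loop
vertex -1.793 -2.97 -2.098
vertex -2.427 -2.593 -2.446
vertex -3.091 -3.865 -1.658
endloop
endfacet
facet normal 0.582 0.276 -0.765
outer loop
vertex -2.427 -2.593 -2.446
vertex -2.309 -3.495 -2.682
vertex -2.973 -2.895 -2.971
endloop
endfacet
facet normal -0.701 0.603 0.382
outer loop
vertex -2.427 -2.593 -2.446
vertex -2.973 -2.895 -2.971
vertex -3.091 -3.865 -1.658
endloop
endfacet
facet normal 0.582 0.276 -0.764
outer loop
vertex -2.973 -2.895 -2.971
vertex -2.309 -3.495 -2.682
vertex -3.019 -3.65 -3.279
endloop
endfacet
facet normal -0.997 0.075 -0.034
outer loop
vertex -2.973 -2.895 -2.971
vertex -3.019 -3.65 -3.279
vertex -3.091 -3.865 -1.658
endloop
endfacet
facet normal 0.583 0.276 -0.765
outer loop
vertex -3.019 -3.65 -3.279
vertex -2.309 -3.495 -2.682
vertex -2.531 -4.287 -3.137
endloop
endfacet
facet normal -0.776 -0.620 -0.117
outer loop
vertex -3.019 -3.65 -3.279
vertex -2.531 -4.287 -3.137
vertex -3.091 -3.865 -1.658
endloop
endfacet
facet normal 0.583 0.276 -0.764
outer loop
vertex -2.531 -4.287 -3.137
vertex -2.309 -3.495 -2.682
vertex -1.876 -4.328 -2.652
endloop
endfacet
facet normal -0.205 -0.959 0.196
outer loop
vertex -2.531 -4.287 -3.137
vertex -1.876 -4.328 -2.652
vertex -3.091 -3.865 -1.658
endloop
endfacet
facet normal 0.583 0.276 -0.764
outer loop
vertex -1.876 -4.328 -2.652
vertex -2.309 -3.495 -2.682
vertex -1.548 -3.742 -2.19
endloop
endfacet
facet normal 0.285 -0.687 0.669
outer loop
vertex -1.876 -4.328 -2.652
vertex -1.548 -3.742 -2.19
vertex -3.091 -3.865 -1.658
endloop
endfacet
facet normal 0.583 0.276 -0.764
outer loop
vertex -1.548 -3.742 -2.19
vertex -2.309 -3.495 -2.682
vertex -1.793 -2.97 -2.098
endloop
endfacet
facet normal 0.327 -0.009 0.945
outer loop
vertex -1.548 -3.742 -2.19
vertex -1.793 -2.97 -2.098
vertex -3.091 -3.865 -1.658
endloop
endfacet
facet normal -0.888 0.425 -0.177
outer loop
vertex 0.903 4.046 3.278
vertex 0.533 3.556 3.956
vertex 0.892 4.379 4.13
endloop
endfacet
facet normal -0.356 0.869 -0.344
outer loop
vertex 0.903 4.046 3.278
vertex 0.892 4.379 4.13
vertex 1.638 4.478 3.609
endloop
endfacet
facet normal 0.053 0.549 -0.834
outer loop
vertex 0.903 4.046 3.278
vertex 1.638 4.478 3.609
vertex 1.74 3.716 3.114
endloop
endfacet
facet normal -0.226 -0.093 -0.970
outer loop
vertex 0.903 4.046 3.278
vertex 1.74 3.716 3.114
vertex 1.057 3.146 3.328
endloop
endfacet
facet normal -0.808 -0.170 -0.564
outer loop
vertex 0.903 4.046 3.278
vertex 1.057 3.146 3.328
vertex 0.533 3.556 3.956
endloop
endfacet
facet normal 0.040 0.969 0.242
outer loop
vertex 1.638 4.478 3.609
vertex 0.892 4.379 4.13
vertex 1.723 4.254 4.492
endloop
endfacet
facet normal -0.821 0.250 0.513
outer loop
vertex 0.892 4.379 4.13
vertex 0.533 3.556 3.956
vertex 1.04 3.684 4.706
endloop
endfacet
facet normal -0.693 -0.712 -0.114
outer loop
vertex 0.533 3.556 3.956
vertex 1.057 3.146 3.328
vertex 1.142 2.922 4.211
endloop
endfacet
facet normal 0.248 -0.586 -0.771
outer loop
vertex 1.057 3.146 3.328
vertex 1.74 3.716 3.114
vertex 1.888 3.021 3.69
endloop
endfacet
facet normal 0.701 0.452 -0.551
outer loop
vertex 1.74 3.716 3.114
vertex 1.638 4.478 3.609
vertex 2.247 3.844 3.864
endloop
endfacet
facet normal 0.226 0.093 0.970
outer loop
vertex 1.877 3.354 4.542
vertex 1.723 4.254 4.492
vertex 1.04 3.684 4.706
endloop
endfacet
facet normal -0.053 -0.549 0.834
outer loop
vertex 1.877 3.354 4.542
vertex 1.04 3.684 4.706
vertex 1.142 2.922 4.211
endloop
endfacet
facet normal 0.356 -0.869 0.344
outer loop
vertex 1.877 3.354 4.542
vertex 1.142 2.922 4.211
vertex 1.888 3.021 3.69
endloop
endfacet
facet normal 0.888 -0.425 0.177
outer loop
vertex 1.877 3.354 4.542
vertex 1.888 3.021 3.69
vertex 2.247 3.844 3.864
endloop
endfacet
facet normal 0.808 0.170 0.564
outer loop
vertex 1.877 3.354 4.542
vertex 2.247 3.844 3.864
vertex 1.723 4.254 4.492
endloop
endfacet
facet normal -0.248 0.586 0.771
outer loop
vertex 1.04 3.684 4.706
vertex 1.723 4.254 4.492
vertex 0.892 4.379 4.13
endloop
endfacet
facet normal -0.701 -0.452 0.551
outer loop
vertex 1.142 2.922 4.211
vertex 1.04 3.684 4.706
vertex 0.533 3.556 3.956
endloop
endfacet
facet normal -0.040 -0.969 -0.242
outer loop
vertex 1.888 3.021 3.69
vertex 1.142 2.922 4.211
vertex 1.057 3.146 3.328
endloop
endfacet
facet normal 0.821 -0.250 -0.513
outer loop
vertex 2.247 3.844 3.864
vertex 1.888 3.021 3.69
vertex 1.74 3.716 3.114
endloop
endfacet
facet normal 0.693 0.712 0.114
outer loop
vertex 1.723 4.254 4.492
vertex 2.247 3.844 3.864
vertex 1.638 4.478 3.609
endloop
endfacet

endsolid


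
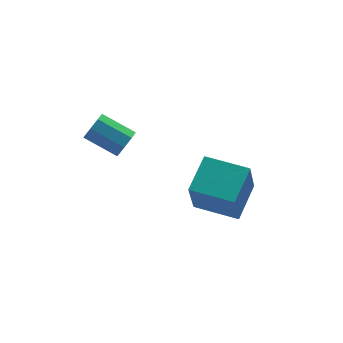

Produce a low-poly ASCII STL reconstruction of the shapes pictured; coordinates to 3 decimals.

solid 
facet normal -0.645 0.763 0.052
outer loop
vertex 1.786 -2.126 -0.293
vertex 3.028 -1.123 0.398
vertex 2.353 -1.516 -2.199
endloop
endfacet
facet normal -0.714 -0.577 -0.397
outer loop
vertex 3.572 -2.957 -2.298
vertex 1.786 -2.126 -0.293
vertex 2.353 -1.516 -2.199
endloop
endfacet
facet normal -0.644 0.763 0.052
outer loop
vertex 2.353 -1.516 -2.199
vertex 3.028 -1.123 0.398
vertex 3.596 -0.513 -1.508
endloop
endfacet
facet normal 0.273 0.294 -0.916
outer loop
vertex 3.596 -0.513 -1.508
vertex 3.572 -2.957 -2.298
vertex 2.353 -1.516 -2.199
endloop
endfacet
facet normal -0.273 -0.294 0.916
outer loop
vertex 1.786 -2.126 -0.293
vertex 4.247 -2.564 0.299
vertex 3.028 -1.123 0.398
endloop
endfacet
facet normal -0.714 -0.576 -0.397
outer loop
vertex 3.004 -3.567 -0.392
vertex 1.786 -2.126 -0.293
vertex 3.572 -2.957 -2.298
endloop
endfacet
facet normal -0.273 -0.293 0.916
outer loop
vertex 3.004 -3.567 -0.392
vertex 4.247 -2.564 0.299
vertex 1.786 -2.126 -0.293
endloop
endfacet
facet normal 0.714 0.577 0.397
outer loop
vertex 3.028 -1.123 0.398
vertex 4.247 -2.564 0.299
vertex 3.596 -0.513 -1.508
endloop
endfacet
facet normal 0.273 0.293 -0.916
outer loop
vertex 4.814 -1.954 -1.607
vertex 3.572 -2.957 -2.298
vertex 3.596 -0.513 -1.508
endloop
endfacet
facet normal 0.714 0.576 0.397
outer loop
vertex 3.596 -0.513 -1.508
vertex 4.247 -2.564 0.299
vertex 4.814 -1.954 -1.607
endloop
endfacet
facet normal 0.645 -0.763 -0.052
outer loop
vertex 4.814 -1.954 -1.607
vertex 3.004 -3.567 -0.392
vertex 3.572 -2.957 -2.298
endloop
endfacet
facet normal 0.645 -0.763 -0.052
outer loop
vertex 4.247 -2.564 0.299
vertex 3.004 -3.567 -0.392
vertex 4.814 -1.954 -1.607
endloop
endfacet
facet normal 0.575 -0.700 -0.423
outer loop
vertex 0.227 -0.821 2.872
vertex -0.202 -0.881 2.388
vertex 0.323 -0.513 2.493
endloop
endfacet
facet normal 0.795 0.357 0.491
outer loop
vertex 0.227 -0.821 2.872
vertex 0.323 -0.513 2.493
vertex -0.648 0.241 3.516
endloop
endfacet
facet normal 0.795 0.357 0.491
outer loop
vertex -0.648 0.241 3.516
vertex 0.323 -0.513 2.493
vertex -0.553 0.55 3.138
endloop
endfacet
facet normal -0.576 0.698 0.426
outer loop
vertex -0.648 0.241 3.516
vertex -0.553 0.55 3.138
vertex -1.078 0.181 3.032
endloop
endfacet
facet normal 0.575 -0.699 -0.426
outer loop
vertex 0.323 -0.513 2.493
vertex -0.202 -0.881 2.388
vertex 0.11 -0.42 2.053
endloop
endfacet
facet normal 0.697 0.691 -0.192
outer loop
vertex 0.323 -0.513 2.493
vertex 0.11 -0.42 2.053
vertex -0.553 0.55 3.138
endloop
endfacet
facet normal 0.697 0.691 -0.191
outer loop
vertex -0.553 0.55 3.138
vertex 0.11 -0.42 2.053
vertex -0.765 0.642 2.697
endloop
endfacet
facet normal -0.577 0.699 0.423
outer loop
vertex -0.553 0.55 3.138
vertex -0.765 0.642 2.697
vertex -1.078 0.181 3.032
endloop
endfacet
facet normal 0.577 -0.698 -0.423
outer loop
vertex 0.11 -0.42 2.053
vertex -0.202 -0.881 2.388
vertex -0.285 -0.598 1.808
endloop
endfacet
facet normal 0.192 0.620 -0.761
outer loop
vertex 0.11 -0.42 2.053
vertex -0.285 -0.598 1.808
vertex -0.765 0.642 2.697
endloop
endfacet
facet normal 0.192 0.620 -0.761
outer loop
vertex -0.765 0.642 2.697
vertex -0.285 -0.598 1.808
vertex -1.16 0.465 2.453
endloop
endfacet
facet normal -0.575 0.699 0.424
outer loop
vertex -0.765 0.642 2.697
vertex -1.16 0.465 2.453
vertex -1.078 0.181 3.032
endloop
endfacet
facet normal 0.575 -0.700 -0.424
outer loop
vertex -0.285 -0.598 1.808
vertex -0.202 -0.881 2.388
vertex -0.632 -0.941 1.904
endloop
endfacet
facet normal -0.428 0.185 -0.885
outer loop
vertex -0.285 -0.598 1.808
vertex -0.632 -0.941 1.904
vertex -1.16 0.465 2.453
endloop
endfacet
facet normal -0.426 0.186 -0.885
outer loop
vertex -1.16 0.465 2.453
vertex -0.632 -0.941 1.904
vertex -1.507 0.121 2.548
endloop
endfacet
facet normal -0.576 0.698 0.424
outer loop
vertex -1.16 0.465 2.453
vertex -1.507 0.121 2.548
vertex -1.078 0.181 3.032
endloop
endfacet
facet normal 0.576 -0.698 -0.426
outer loop
vertex -0.632 -0.941 1.904
vertex -0.202 -0.881 2.388
vertex -0.727 -1.25 2.282
endloop
endfacet
facet normal -0.795 -0.357 -0.491
outer loop
vertex -0.632 -0.941 1.904
vertex -0.727 -1.25 2.282
vertex -1.507 0.121 2.548
endloop
endfacet
facet normal -0.795 -0.357 -0.491
outer loop
vertex -1.507 0.121 2.548
vertex -0.727 -1.25 2.282
vertex -1.603 -0.187 2.927
endloop
endfacet
facet normal -0.575 0.700 0.423
outer loop
vertex -1.507 0.121 2.548
vertex -1.603 -0.187 2.927
vertex -1.078 0.181 3.032
endloop
endfacet
facet normal 0.577 -0.699 -0.423
outer loop
vertex -0.727 -1.25 2.282
vertex -0.202 -0.881 2.388
vertex -0.515 -1.342 2.723
endloop
endfacet
facet normal -0.697 -0.691 0.191
outer loop
vertex -0.727 -1.25 2.282
vertex -0.515 -1.342 2.723
vertex -1.603 -0.187 2.927
endloop
endfacet
facet normal -0.697 -0.691 0.192
outer loop
vertex -1.603 -0.187 2.927
vertex -0.515 -1.342 2.723
vertex -1.39 -0.28 3.367
endloop
endfacet
facet normal -0.575 0.699 0.426
outer loop
vertex -1.603 -0.187 2.927
vertex -1.39 -0.28 3.367
vertex -1.078 0.181 3.032
endloop
endfacet
facet normal 0.575 -0.699 -0.424
outer loop
vertex -0.515 -1.342 2.723
vertex -0.202 -0.881 2.388
vertex -0.12 -1.165 2.967
endloop
endfacet
facet normal -0.192 -0.620 0.761
outer loop
vertex -0.515 -1.342 2.723
vertex -0.12 -1.165 2.967
vertex -1.39 -0.28 3.367
endloop
endfacet
facet normal -0.192 -0.620 0.761
outer loop
vertex -1.39 -0.28 3.367
vertex -0.12 -1.165 2.967
vertex -0.995 -0.102 3.612
endloop
endfacet
facet normal -0.577 0.698 0.423
outer loop
vertex -1.39 -0.28 3.367
vertex -0.995 -0.102 3.612
vertex -1.078 0.181 3.032
endloop
endfacet
facet normal 0.576 -0.698 -0.424
outer loop
vertex -0.12 -1.165 2.967
vertex -0.202 -0.881 2.388
vertex 0.227 -0.821 2.872
endloop
endfacet
facet normal 0.427 -0.186 0.885
outer loop
vertex -0.12 -1.165 2.967
vertex 0.227 -0.821 2.872
vertex -0.995 -0.102 3.612
endloop
endfacet
facet normal 0.427 -0.185 0.885
outer loop
vertex -0.995 -0.102 3.612
vertex 0.227 -0.821 2.872
vertex -0.648 0.241 3.516
endloop
endfacet
facet normal -0.575 0.700 0.424
outer loop
vertex -0.995 -0.102 3.612
vertex -0.648 0.241 3.516
vertex -1.078 0.181 3.032
endloop
endfacet

endsolid


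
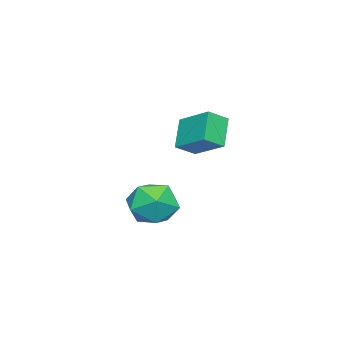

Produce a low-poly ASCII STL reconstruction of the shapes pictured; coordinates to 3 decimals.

solid 
facet normal -0.644 -0.168 0.746
outer loop
vertex 0.685 2.071 2.345
vertex -0.055 2.606 1.827
vertex 0.164 0.594 1.562
endloop
endfacet
facet normal 0.705 -0.510 0.493
outer loop
vertex 1.155 0.854 0.413
vertex 0.685 2.071 2.345
vertex 0.164 0.594 1.562
endloop
endfacet
facet normal -0.644 -0.168 0.747
outer loop
vertex 0.164 0.594 1.562
vertex -0.055 2.606 1.827
vertex -0.576 1.13 1.045
endloop
endfacet
facet normal -0.298 -0.843 -0.448
outer loop
vertex -0.576 1.13 1.045
vertex 1.155 0.854 0.413
vertex 0.164 0.594 1.562
endloop
endfacet
facet normal 0.297 0.844 0.447
outer loop
vertex 0.685 2.071 2.345
vertex 0.936 2.866 0.678
vertex -0.055 2.606 1.827
endloop
endfacet
facet normal 0.705 -0.510 0.493
outer loop
vertex 1.676 2.33 1.195
vertex 0.685 2.071 2.345
vertex 1.155 0.854 0.413
endloop
endfacet
facet normal 0.298 0.843 0.447
outer loop
vertex 1.676 2.33 1.195
vertex 0.936 2.866 0.678
vertex 0.685 2.071 2.345
endloop
endfacet
facet normal -0.705 0.510 -0.493
outer loop
vertex -0.055 2.606 1.827
vertex 0.936 2.866 0.678
vertex -0.576 1.13 1.045
endloop
endfacet
facet normal -0.298 -0.844 -0.446
outer loop
vertex 0.415 1.389 -0.105
vertex 1.155 0.854 0.413
vertex -0.576 1.13 1.045
endloop
endfacet
facet normal -0.705 0.510 -0.493
outer loop
vertex -0.576 1.13 1.045
vertex 0.936 2.866 0.678
vertex 0.415 1.389 -0.105
endloop
endfacet
facet normal 0.644 0.168 -0.746
outer loop
vertex 0.415 1.389 -0.105
vertex 1.676 2.33 1.195
vertex 1.155 0.854 0.413
endloop
endfacet
facet normal 0.644 0.169 -0.746
outer loop
vertex 0.936 2.866 0.678
vertex 1.676 2.33 1.195
vertex 0.415 1.389 -0.105
endloop
endfacet
facet normal -0.226 -0.150 0.962
outer loop
vertex -0.333 -0.13 -2.325
vertex -0.835 -1.238 -2.616
vertex 0.378 -1.16 -2.319
endloop
endfacet
facet normal 0.359 0.253 0.898
outer loop
vertex -0.333 -0.13 -2.325
vertex 0.378 -1.16 -2.319
vertex 0.825 -0.094 -2.798
endloop
endfacet
facet normal 0.187 0.833 0.521
outer loop
vertex -0.333 -0.13 -2.325
vertex 0.825 -0.094 -2.798
vertex -0.112 0.487 -3.391
endloop
endfacet
facet normal -0.505 0.788 0.352
outer loop
vertex -0.333 -0.13 -2.325
vertex -0.112 0.487 -3.391
vertex -1.138 -0.22 -3.278
endloop
endfacet
facet normal -0.760 0.180 0.625
outer loop
vertex -0.333 -0.13 -2.325
vertex -1.138 -0.22 -3.278
vertex -0.835 -1.238 -2.616
endloop
endfacet
facet normal 0.843 -0.117 0.525
outer loop
vertex 0.825 -0.094 -2.798
vertex 0.378 -1.16 -2.319
vertex 1.038 -1.18 -3.382
endloop
endfacet
facet normal -0.105 -0.770 0.630
outer loop
vertex 0.378 -1.16 -2.319
vertex -0.835 -1.238 -2.616
vertex 0.012 -1.887 -3.269
endloop
endfacet
facet normal -0.969 -0.234 0.083
outer loop
vertex -0.835 -1.238 -2.616
vertex -1.138 -0.22 -3.278
vertex -0.925 -1.306 -3.862
endloop
endfacet
facet normal -0.556 0.749 -0.359
outer loop
vertex -1.138 -0.22 -3.278
vertex -0.112 0.487 -3.391
vertex -0.478 -0.24 -4.341
endloop
endfacet
facet normal 0.564 0.822 -0.086
outer loop
vertex -0.112 0.487 -3.391
vertex 0.825 -0.094 -2.798
vertex 0.735 -0.162 -4.044
endloop
endfacet
facet normal 0.505 -0.788 -0.352
outer loop
vertex 0.233 -1.27 -4.335
vertex 1.038 -1.18 -3.382
vertex 0.012 -1.887 -3.269
endloop
endfacet
facet normal -0.187 -0.833 -0.521
outer loop
vertex 0.233 -1.27 -4.335
vertex 0.012 -1.887 -3.269
vertex -0.925 -1.306 -3.862
endloop
endfacet
facet normal -0.359 -0.253 -0.898
outer loop
vertex 0.233 -1.27 -4.335
vertex -0.925 -1.306 -3.862
vertex -0.478 -0.24 -4.341
endloop
endfacet
facet normal 0.226 0.150 -0.962
outer loop
vertex 0.233 -1.27 -4.335
vertex -0.478 -0.24 -4.341
vertex 0.735 -0.162 -4.044
endloop
endfacet
facet normal 0.760 -0.180 -0.625
outer loop
vertex 0.233 -1.27 -4.335
vertex 0.735 -0.162 -4.044
vertex 1.038 -1.18 -3.382
endloop
endfacet
facet normal 0.556 -0.749 0.359
outer loop
vertex 0.012 -1.887 -3.269
vertex 1.038 -1.18 -3.382
vertex 0.378 -1.16 -2.319
endloop
endfacet
facet normal -0.564 -0.822 0.086
outer loop
vertex -0.925 -1.306 -3.862
vertex 0.012 -1.887 -3.269
vertex -0.835 -1.238 -2.616
endloop
endfacet
facet normal -0.843 0.117 -0.525
outer loop
vertex -0.478 -0.24 -4.341
vertex -0.925 -1.306 -3.862
vertex -1.138 -0.22 -3.278
endloop
endfacet
facet normal 0.105 0.770 -0.630
outer loop
vertex 0.735 -0.162 -4.044
vertex -0.478 -0.24 -4.341
vertex -0.112 0.487 -3.391
endloop
endfacet
facet normal 0.969 0.234 -0.083
outer loop
vertex 1.038 -1.18 -3.382
vertex 0.735 -0.162 -4.044
vertex 0.825 -0.094 -2.798
endloop
endfacet

endsolid


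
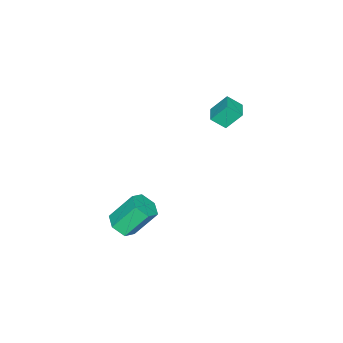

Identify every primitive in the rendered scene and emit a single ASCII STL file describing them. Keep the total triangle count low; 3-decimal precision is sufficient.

solid 
facet normal -0.864 -0.494 -0.096
outer loop
vertex -1.328 3.507 2.92
vertex -1.622 4.13 2.357
vertex -0.895 2.92 2.044
endloop
endfacet
facet normal 0.331 -0.700 0.633
outer loop
vertex -0.178 3.33 2.123
vertex -1.328 3.507 2.92
vertex -0.895 2.92 2.044
endloop
endfacet
facet normal -0.864 -0.494 -0.096
outer loop
vertex -0.895 2.92 2.044
vertex -1.622 4.13 2.357
vertex -1.189 3.543 1.481
endloop
endfacet
facet normal 0.379 -0.515 -0.768
outer loop
vertex -1.189 3.543 1.481
vertex -0.178 3.33 2.123
vertex -0.895 2.92 2.044
endloop
endfacet
facet normal -0.379 0.515 0.768
outer loop
vertex -1.328 3.507 2.92
vertex -0.905 4.54 2.436
vertex -1.622 4.13 2.357
endloop
endfacet
facet normal 0.331 -0.700 0.633
outer loop
vertex -0.611 3.917 2.999
vertex -1.328 3.507 2.92
vertex -0.178 3.33 2.123
endloop
endfacet
facet normal -0.379 0.515 0.768
outer loop
vertex -0.611 3.917 2.999
vertex -0.905 4.54 2.436
vertex -1.328 3.507 2.92
endloop
endfacet
facet normal -0.331 0.700 -0.633
outer loop
vertex -1.622 4.13 2.357
vertex -0.905 4.54 2.436
vertex -1.189 3.543 1.481
endloop
endfacet
facet normal 0.379 -0.515 -0.768
outer loop
vertex -0.472 3.953 1.56
vertex -0.178 3.33 2.123
vertex -1.189 3.543 1.481
endloop
endfacet
facet normal -0.331 0.700 -0.633
outer loop
vertex -1.189 3.543 1.481
vertex -0.905 4.54 2.436
vertex -0.472 3.953 1.56
endloop
endfacet
facet normal 0.864 0.494 0.096
outer loop
vertex -0.472 3.953 1.56
vertex -0.611 3.917 2.999
vertex -0.178 3.33 2.123
endloop
endfacet
facet normal 0.864 0.494 0.096
outer loop
vertex -0.905 4.54 2.436
vertex -0.611 3.917 2.999
vertex -0.472 3.953 1.56
endloop
endfacet
facet normal 0.405 -0.474 -0.782
outer loop
vertex 3.967 0.747 -3.626
vertex 3.336 0.854 -4.018
vertex 3.885 1.365 -4.043
endloop
endfacet
facet normal 0.908 0.311 0.282
outer loop
vertex 3.967 0.747 -3.626
vertex 3.885 1.365 -4.043
vertex 3.274 1.558 -2.29
endloop
endfacet
facet normal 0.908 0.310 0.282
outer loop
vertex 3.274 1.558 -2.29
vertex 3.885 1.365 -4.043
vertex 3.193 2.176 -2.707
endloop
endfacet
facet normal -0.405 0.474 0.782
outer loop
vertex 3.274 1.558 -2.29
vertex 3.193 2.176 -2.707
vertex 2.644 1.666 -2.682
endloop
endfacet
facet normal 0.406 -0.474 -0.781
outer loop
vertex 3.885 1.365 -4.043
vertex 3.336 0.854 -4.018
vertex 3.255 1.472 -4.435
endloop
endfacet
facet normal 0.360 0.869 -0.341
outer loop
vertex 3.885 1.365 -4.043
vertex 3.255 1.472 -4.435
vertex 3.193 2.176 -2.707
endloop
endfacet
facet normal 0.360 0.868 -0.341
outer loop
vertex 3.193 2.176 -2.707
vertex 3.255 1.472 -4.435
vertex 2.562 2.284 -3.099
endloop
endfacet
facet normal -0.405 0.474 0.782
outer loop
vertex 3.193 2.176 -2.707
vertex 2.562 2.284 -3.099
vertex 2.644 1.666 -2.682
endloop
endfacet
facet normal 0.405 -0.474 -0.782
outer loop
vertex 3.255 1.472 -4.435
vertex 3.336 0.854 -4.018
vertex 2.706 0.962 -4.41
endloop
endfacet
facet normal -0.547 0.559 -0.623
outer loop
vertex 3.255 1.472 -4.435
vertex 2.706 0.962 -4.41
vertex 2.562 2.284 -3.099
endloop
endfacet
facet normal -0.548 0.558 -0.623
outer loop
vertex 2.562 2.284 -3.099
vertex 2.706 0.962 -4.41
vertex 2.013 1.773 -3.074
endloop
endfacet
facet normal -0.405 0.474 0.782
outer loop
vertex 2.562 2.284 -3.099
vertex 2.013 1.773 -3.074
vertex 2.644 1.666 -2.682
endloop
endfacet
facet normal 0.405 -0.474 -0.782
outer loop
vertex 2.706 0.962 -4.41
vertex 3.336 0.854 -4.018
vertex 2.787 0.344 -3.993
endloop
endfacet
facet normal -0.908 -0.310 -0.283
outer loop
vertex 2.706 0.962 -4.41
vertex 2.787 0.344 -3.993
vertex 2.013 1.773 -3.074
endloop
endfacet
facet normal -0.908 -0.311 -0.282
outer loop
vertex 2.013 1.773 -3.074
vertex 2.787 0.344 -3.993
vertex 2.095 1.155 -2.657
endloop
endfacet
facet normal -0.405 0.474 0.782
outer loop
vertex 2.013 1.773 -3.074
vertex 2.095 1.155 -2.657
vertex 2.644 1.666 -2.682
endloop
endfacet
facet normal 0.405 -0.474 -0.782
outer loop
vertex 2.787 0.344 -3.993
vertex 3.336 0.854 -4.018
vertex 3.418 0.236 -3.601
endloop
endfacet
facet normal -0.360 -0.868 0.341
outer loop
vertex 2.787 0.344 -3.993
vertex 3.418 0.236 -3.601
vertex 2.095 1.155 -2.657
endloop
endfacet
facet normal -0.360 -0.868 0.341
outer loop
vertex 2.095 1.155 -2.657
vertex 3.418 0.236 -3.601
vertex 2.725 1.048 -2.265
endloop
endfacet
facet normal -0.406 0.474 0.781
outer loop
vertex 2.095 1.155 -2.657
vertex 2.725 1.048 -2.265
vertex 2.644 1.666 -2.682
endloop
endfacet
facet normal 0.405 -0.474 -0.782
outer loop
vertex 3.418 0.236 -3.601
vertex 3.336 0.854 -4.018
vertex 3.967 0.747 -3.626
endloop
endfacet
facet normal 0.548 -0.558 0.623
outer loop
vertex 3.418 0.236 -3.601
vertex 3.967 0.747 -3.626
vertex 2.725 1.048 -2.265
endloop
endfacet
facet normal 0.547 -0.559 0.623
outer loop
vertex 2.725 1.048 -2.265
vertex 3.967 0.747 -3.626
vertex 3.274 1.558 -2.29
endloop
endfacet
facet normal -0.405 0.474 0.782
outer loop
vertex 2.725 1.048 -2.265
vertex 3.274 1.558 -2.29
vertex 2.644 1.666 -2.682
endloop
endfacet

endsolid


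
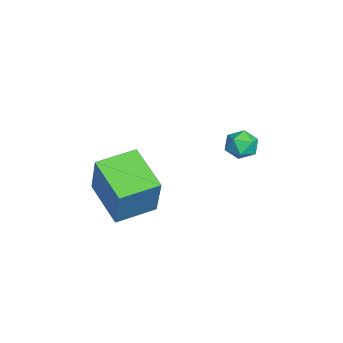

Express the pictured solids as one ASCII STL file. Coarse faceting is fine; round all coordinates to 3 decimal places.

solid 
facet normal 0.272 0.953 0.132
outer loop
vertex -2.85 3.271 -3.36
vertex -3.374 3.363 -2.947
vertex -2.782 3.16 -2.7
endloop
endfacet
facet normal 0.841 0.541 0.004
outer loop
vertex -2.85 3.271 -3.36
vertex -2.782 3.16 -2.7
vertex -2.506 2.735 -3.143
endloop
endfacet
facet normal 0.746 0.225 -0.627
outer loop
vertex -2.85 3.271 -3.36
vertex -2.506 2.735 -3.143
vertex -2.927 2.676 -3.665
endloop
endfacet
facet normal 0.117 0.441 -0.890
outer loop
vertex -2.85 3.271 -3.36
vertex -2.927 2.676 -3.665
vertex -3.463 3.064 -3.543
endloop
endfacet
facet normal -0.175 0.890 -0.420
outer loop
vertex -2.85 3.271 -3.36
vertex -3.463 3.064 -3.543
vertex -3.374 3.363 -2.947
endloop
endfacet
facet normal 0.862 0.033 0.506
outer loop
vertex -2.506 2.735 -3.143
vertex -2.782 3.16 -2.7
vertex -2.817 2.496 -2.597
endloop
endfacet
facet normal -0.057 0.699 0.712
outer loop
vertex -2.782 3.16 -2.7
vertex -3.374 3.363 -2.947
vertex -3.353 2.884 -2.475
endloop
endfacet
facet normal -0.781 0.597 -0.183
outer loop
vertex -3.374 3.363 -2.947
vertex -3.463 3.064 -3.543
vertex -3.774 2.825 -2.997
endloop
endfacet
facet normal -0.309 -0.130 -0.942
outer loop
vertex -3.463 3.064 -3.543
vertex -2.927 2.676 -3.665
vertex -3.498 2.4 -3.44
endloop
endfacet
facet normal 0.709 -0.479 -0.518
outer loop
vertex -2.927 2.676 -3.665
vertex -2.506 2.735 -3.143
vertex -2.906 2.197 -3.193
endloop
endfacet
facet normal -0.117 -0.441 0.890
outer loop
vertex -3.43 2.289 -2.78
vertex -2.817 2.496 -2.597
vertex -3.353 2.884 -2.475
endloop
endfacet
facet normal -0.746 -0.225 0.627
outer loop
vertex -3.43 2.289 -2.78
vertex -3.353 2.884 -2.475
vertex -3.774 2.825 -2.997
endloop
endfacet
facet normal -0.841 -0.541 -0.004
outer loop
vertex -3.43 2.289 -2.78
vertex -3.774 2.825 -2.997
vertex -3.498 2.4 -3.44
endloop
endfacet
facet normal -0.272 -0.953 -0.132
outer loop
vertex -3.43 2.289 -2.78
vertex -3.498 2.4 -3.44
vertex -2.906 2.197 -3.193
endloop
endfacet
facet normal 0.175 -0.890 0.420
outer loop
vertex -3.43 2.289 -2.78
vertex -2.906 2.197 -3.193
vertex -2.817 2.496 -2.597
endloop
endfacet
facet normal 0.309 0.130 0.942
outer loop
vertex -3.353 2.884 -2.475
vertex -2.817 2.496 -2.597
vertex -2.782 3.16 -2.7
endloop
endfacet
facet normal -0.709 0.479 0.518
outer loop
vertex -3.774 2.825 -2.997
vertex -3.353 2.884 -2.475
vertex -3.374 3.363 -2.947
endloop
endfacet
facet normal -0.862 -0.033 -0.506
outer loop
vertex -3.498 2.4 -3.44
vertex -3.774 2.825 -2.997
vertex -3.463 3.064 -3.543
endloop
endfacet
facet normal 0.057 -0.699 -0.712
outer loop
vertex -2.906 2.197 -3.193
vertex -3.498 2.4 -3.44
vertex -2.927 2.676 -3.665
endloop
endfacet
facet normal 0.781 -0.597 0.183
outer loop
vertex -2.817 2.496 -2.597
vertex -2.906 2.197 -3.193
vertex -2.506 2.735 -3.143
endloop
endfacet
facet normal -0.791 -0.466 0.396
outer loop
vertex 0.423 -2.093 -1.55
vertex -0.28 -0.756 -1.383
vertex -0.356 -2.281 -3.328
endloop
endfacet
facet normal 0.463 -0.880 -0.110
outer loop
vertex 1.1 -1.424 -4.057
vertex 0.423 -2.093 -1.55
vertex -0.356 -2.281 -3.328
endloop
endfacet
facet normal -0.791 -0.466 0.396
outer loop
vertex -0.356 -2.281 -3.328
vertex -0.28 -0.756 -1.383
vertex -1.059 -0.944 -3.161
endloop
endfacet
facet normal -0.400 -0.096 -0.912
outer loop
vertex -1.059 -0.944 -3.161
vertex 1.1 -1.424 -4.057
vertex -0.356 -2.281 -3.328
endloop
endfacet
facet normal 0.400 0.096 0.912
outer loop
vertex 0.423 -2.093 -1.55
vertex 1.176 0.101 -2.112
vertex -0.28 -0.756 -1.383
endloop
endfacet
facet normal 0.463 -0.880 -0.110
outer loop
vertex 1.879 -1.236 -2.279
vertex 0.423 -2.093 -1.55
vertex 1.1 -1.424 -4.057
endloop
endfacet
facet normal 0.400 0.096 0.912
outer loop
vertex 1.879 -1.236 -2.279
vertex 1.176 0.101 -2.112
vertex 0.423 -2.093 -1.55
endloop
endfacet
facet normal -0.463 0.880 0.110
outer loop
vertex -0.28 -0.756 -1.383
vertex 1.176 0.101 -2.112
vertex -1.059 -0.944 -3.161
endloop
endfacet
facet normal -0.400 -0.096 -0.912
outer loop
vertex 0.397 -0.087 -3.89
vertex 1.1 -1.424 -4.057
vertex -1.059 -0.944 -3.161
endloop
endfacet
facet normal -0.463 0.880 0.110
outer loop
vertex -1.059 -0.944 -3.161
vertex 1.176 0.101 -2.112
vertex 0.397 -0.087 -3.89
endloop
endfacet
facet normal 0.791 0.466 -0.396
outer loop
vertex 0.397 -0.087 -3.89
vertex 1.879 -1.236 -2.279
vertex 1.1 -1.424 -4.057
endloop
endfacet
facet normal 0.791 0.466 -0.396
outer loop
vertex 1.176 0.101 -2.112
vertex 1.879 -1.236 -2.279
vertex 0.397 -0.087 -3.89
endloop
endfacet

endsolid
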